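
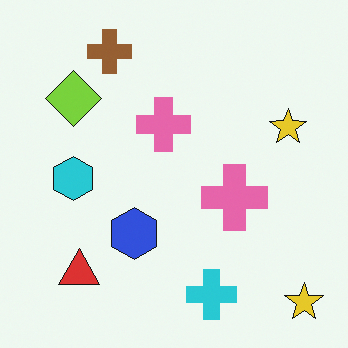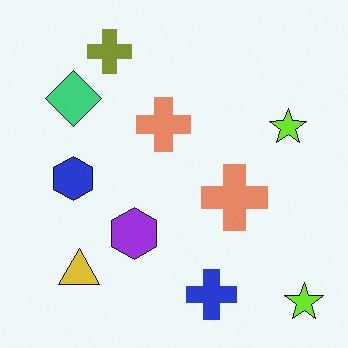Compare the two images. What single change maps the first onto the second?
Hue-shifted slightly.

Every shape's color has rotated by the same amount around the hue wheel — a uniform hue shift.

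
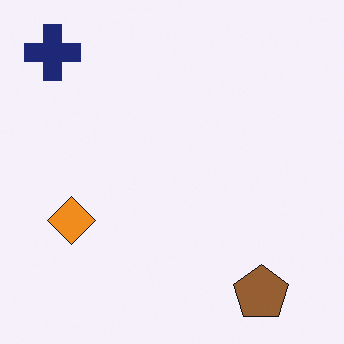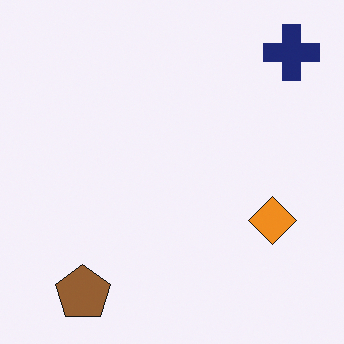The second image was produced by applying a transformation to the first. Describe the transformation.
It was flipped horizontally (left ↔ right).

The navy cross is in the top-left of the first image and the top-right of the second — shapes on opposite sides of the vertical midline have swapped in a mirror flip.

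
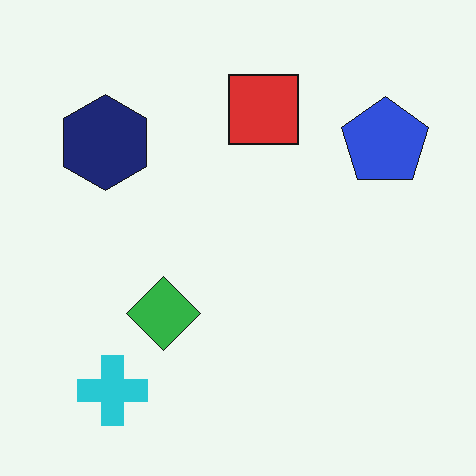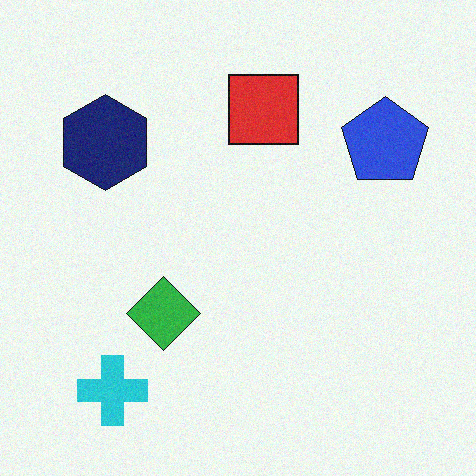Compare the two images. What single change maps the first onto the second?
It was degraded with light additive noise.

Random speckle covers the whole image, including the flat background.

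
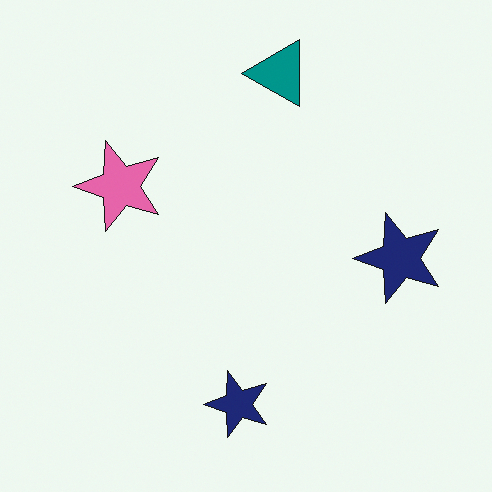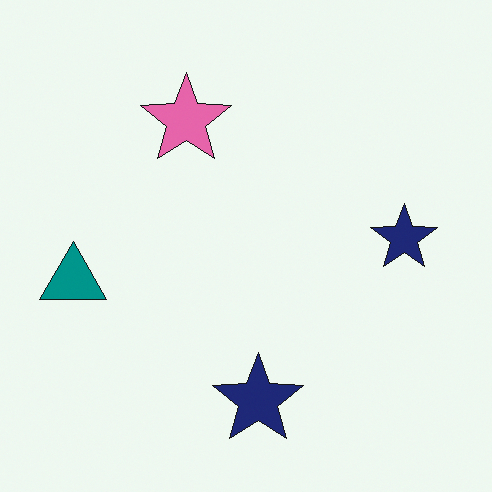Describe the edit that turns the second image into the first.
This is the original image transposed (reflected across the top-left ↔ bottom-right diagonal).

Shapes have swapped their row and column positions — what was in the top-right is now in the bottom-left — a diagonal reflection.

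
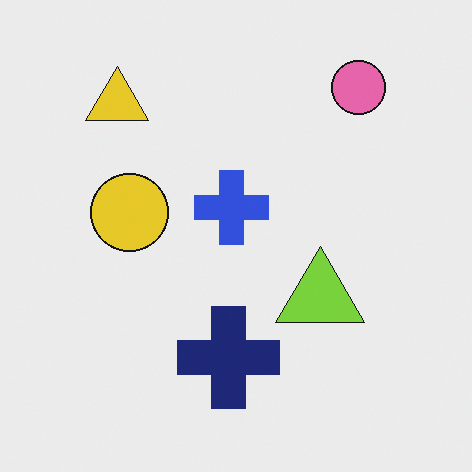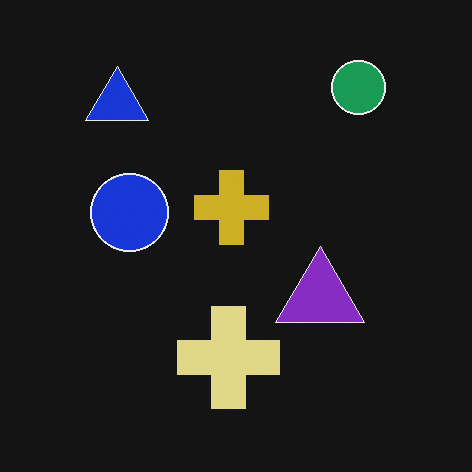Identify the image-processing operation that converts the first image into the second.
The transformation is: color-inverted (negative).

The light background has become dark and every shape's color is its complement — a photographic negative.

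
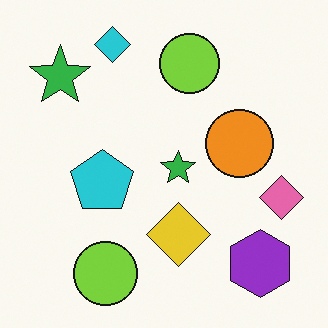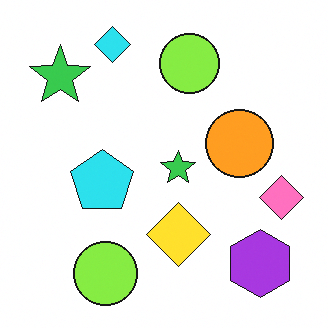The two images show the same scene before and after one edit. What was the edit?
The second image is the first brightened a little.

Every pixel — background and shapes alike — is uniformly brightened.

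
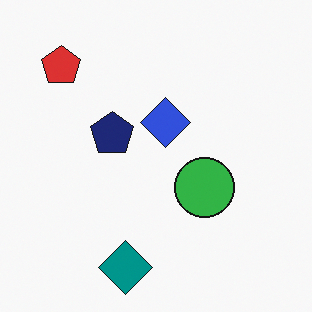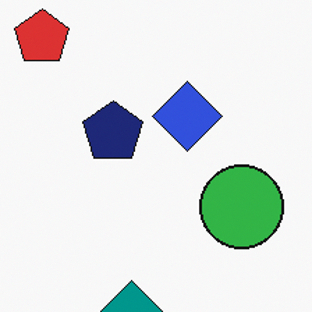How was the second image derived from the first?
The image was cropped to a modestly smaller region and rescaled.

The visible shapes are larger and the field of view is narrower; shapes near the original edges may be partly or wholly outside the frame — a crop-and-rescale.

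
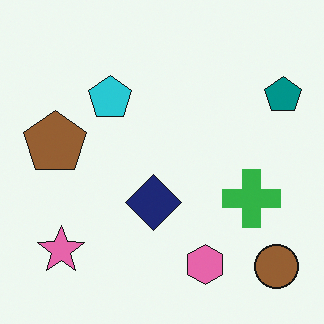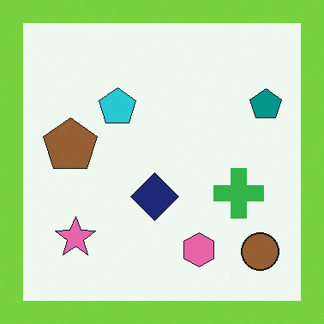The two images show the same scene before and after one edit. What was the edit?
The second image is the first framed with a lime border.

A solid lime frame runs around the edge of the second image, with the content slightly shrunk inside it.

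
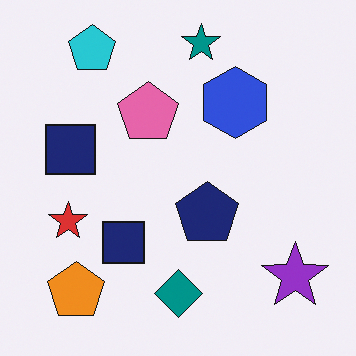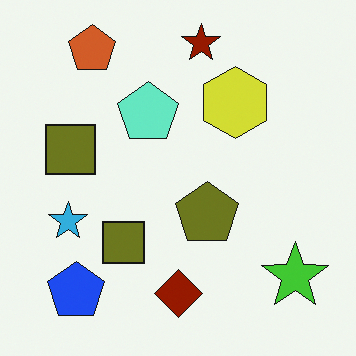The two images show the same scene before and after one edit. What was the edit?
It was hue-shifted by a large amount.

Every shape's color has rotated by the same amount around the hue wheel — a uniform hue shift.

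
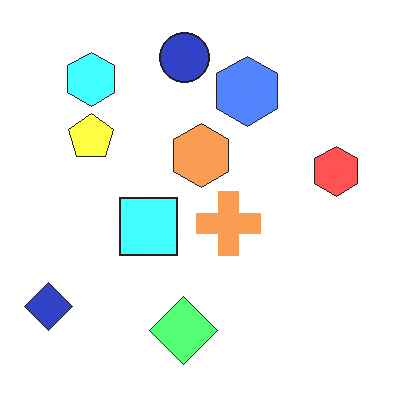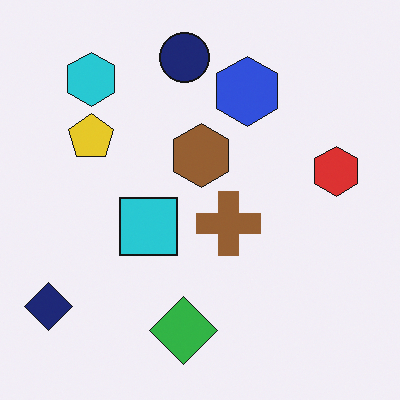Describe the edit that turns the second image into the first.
The image was noticeably brightened.

Every pixel — background and shapes alike — is uniformly brightened.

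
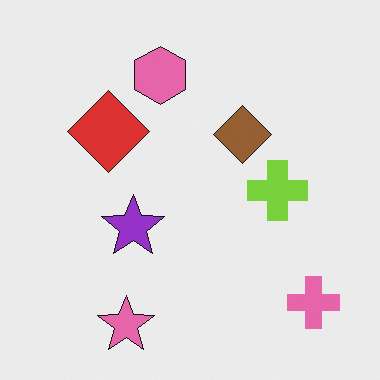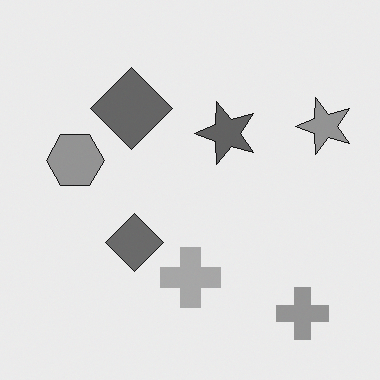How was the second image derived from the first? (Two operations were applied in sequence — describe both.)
Converted to grayscale, then transposed (reflected across the top-left ↔ bottom-right diagonal).

All color is removed — every shape is now a shade of grey. Shapes have swapped their row and column positions — what was in the top-right is now in the bottom-left — a diagonal reflection.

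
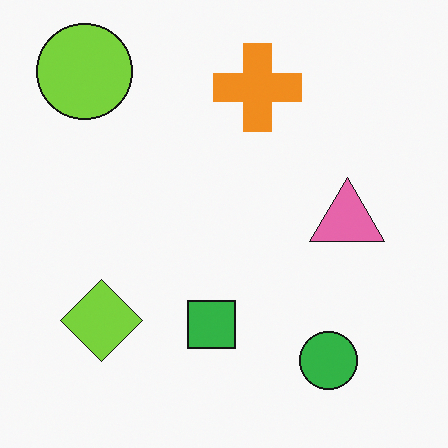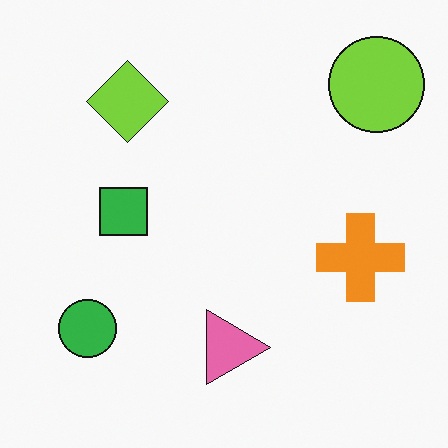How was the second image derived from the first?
This is the original image rotated 90° clockwise.

The lime circle sits in the top-left of the first image and the top-right of the second — consistent with a whole-image 90° clockwise rotation.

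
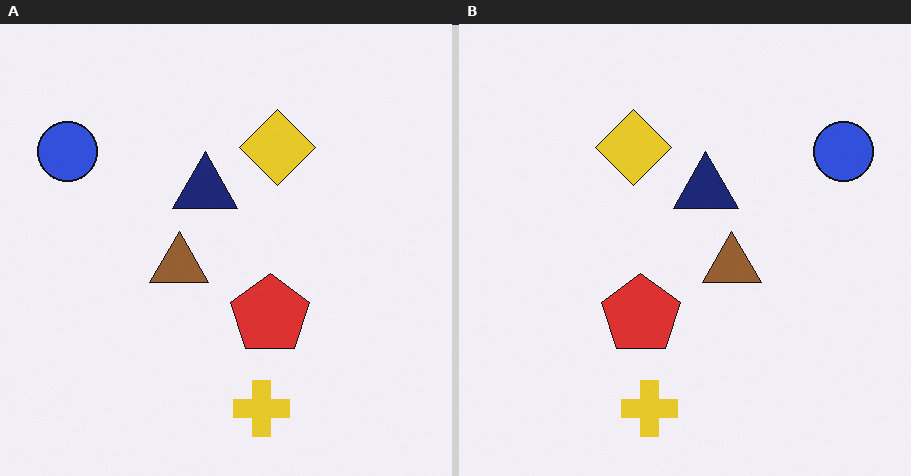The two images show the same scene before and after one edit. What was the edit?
This is the original image flipped horizontally (left ↔ right).

The blue circle is in the top-left of the left (A) image and the top-right of the right (B) — shapes on opposite sides of the vertical midline have swapped in a mirror flip.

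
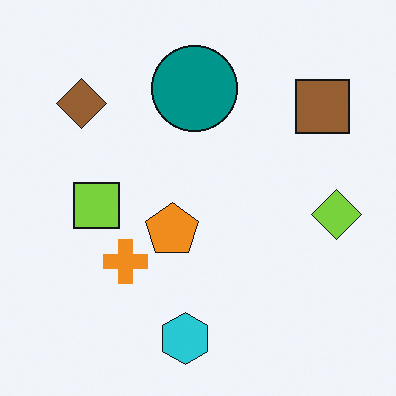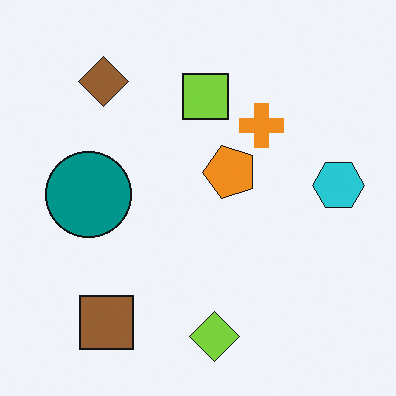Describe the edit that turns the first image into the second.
Transposed (reflected across the top-left ↔ bottom-right diagonal).

Shapes have swapped their row and column positions — what was in the top-right is now in the bottom-left — a diagonal reflection.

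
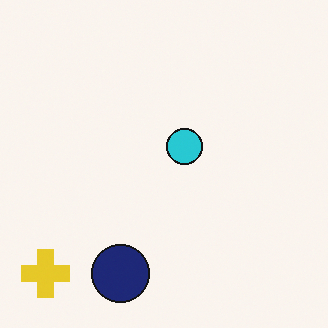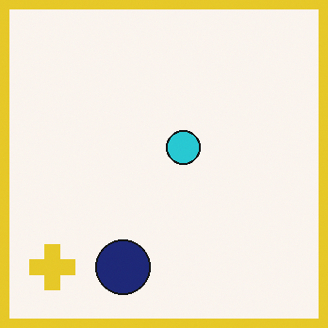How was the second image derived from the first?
This is the original image framed with a yellow border.

A solid yellow frame runs around the edge of the second image, with the content slightly shrunk inside it.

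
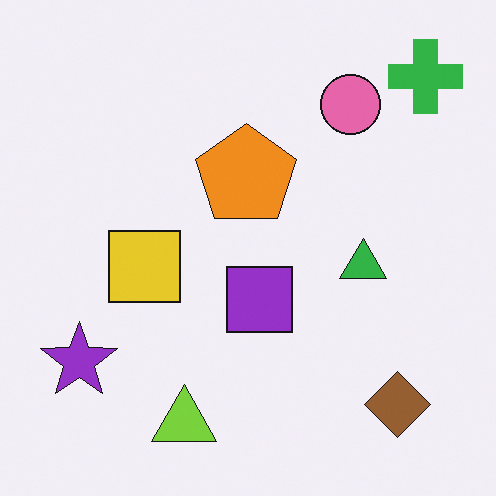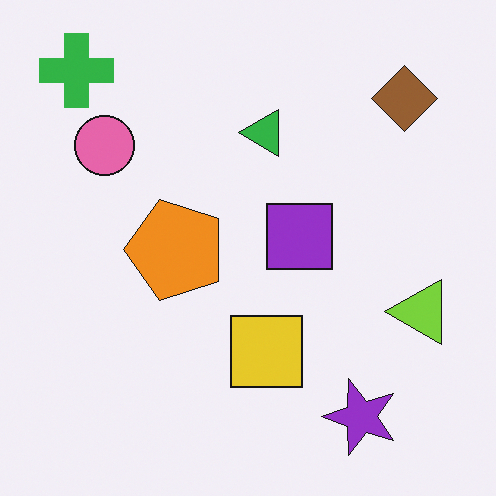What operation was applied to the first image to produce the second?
The image was rotated 90° counter-clockwise.

The green cross sits in the top-right of the first image and the top-left of the second — consistent with a whole-image 90° counter-clockwise rotation.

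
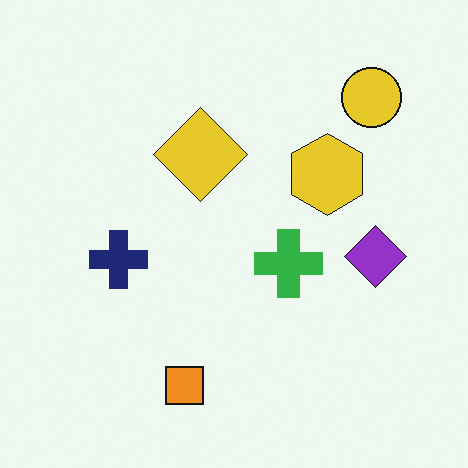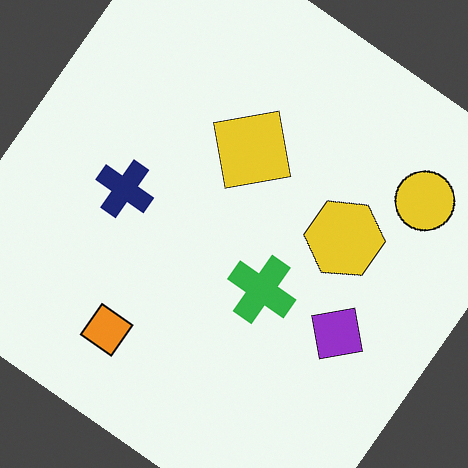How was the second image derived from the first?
It was rotated clockwise by a large amount — several tens of degrees.

Every shape is tilted by the same angle and the image corners show triangular fill wedges — a whole-image rotation by a non-right angle.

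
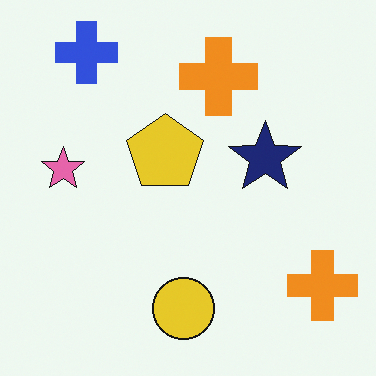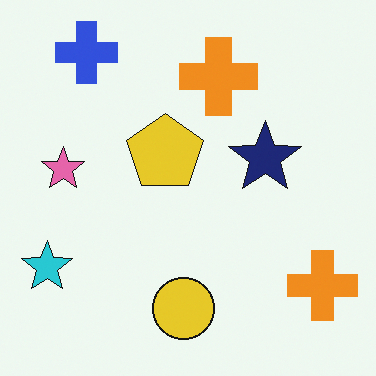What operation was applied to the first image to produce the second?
The transformation is: overlaid with an additional cyan star.

A cyan star appears in the second image that is absent from the first.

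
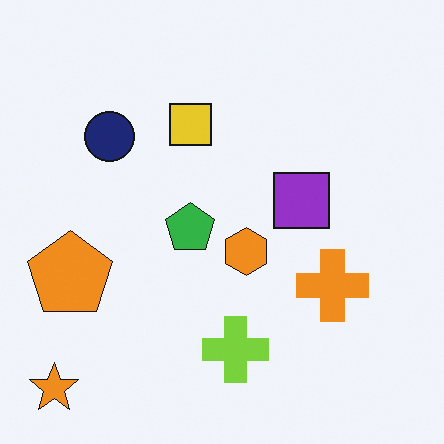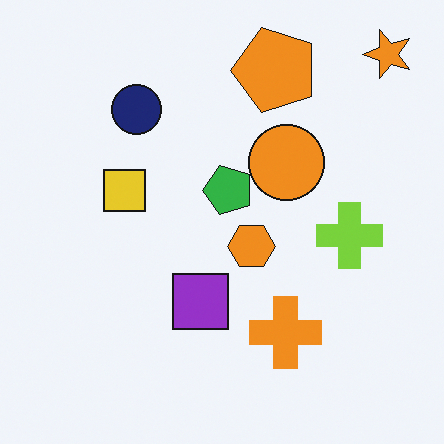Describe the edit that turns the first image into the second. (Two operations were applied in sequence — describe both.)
The second image is the first transposed (reflected across the top-left ↔ bottom-right diagonal), then overlaid with an additional orange circle.

Shapes have swapped their row and column positions — what was in the top-right is now in the bottom-left — a diagonal reflection. An orange circle appears in the second image that is absent from the first.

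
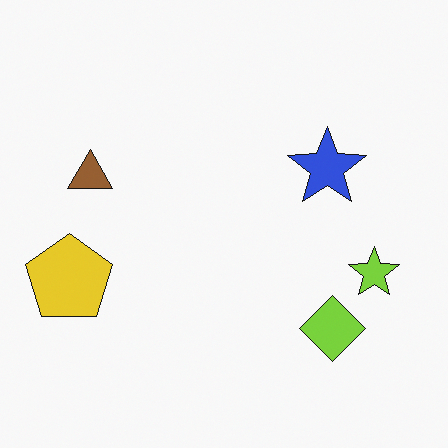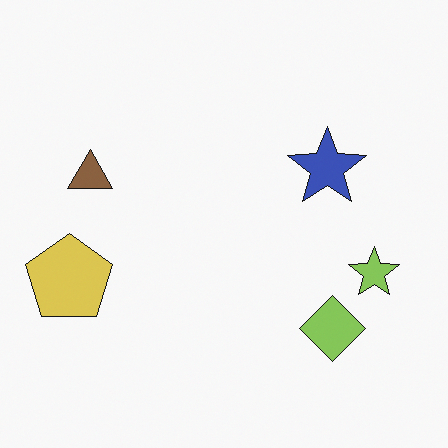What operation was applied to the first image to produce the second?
The second image is the first slightly desaturated.

All colors are more muted and greyish — a global saturation change.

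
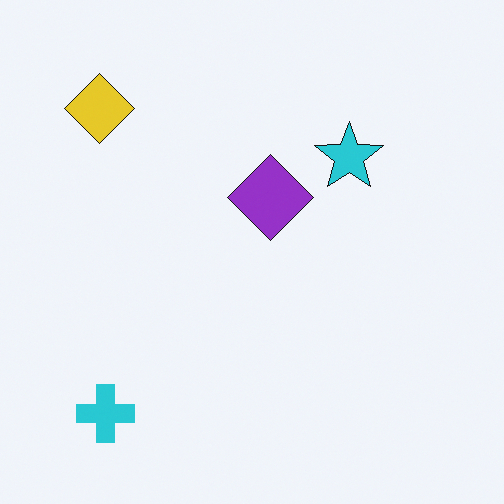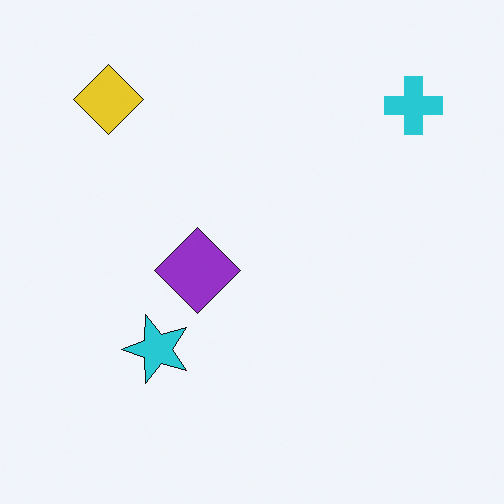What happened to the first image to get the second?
The transformation is: transposed (reflected across the top-left ↔ bottom-right diagonal).

Shapes have swapped their row and column positions — what was in the top-right is now in the bottom-left — a diagonal reflection.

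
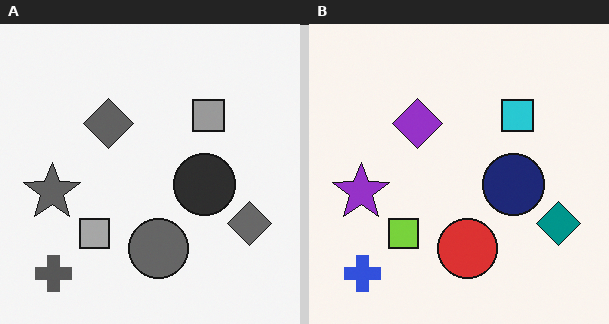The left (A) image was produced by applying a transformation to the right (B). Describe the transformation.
It was converted to grayscale.

All color is removed — every shape is now a shade of grey.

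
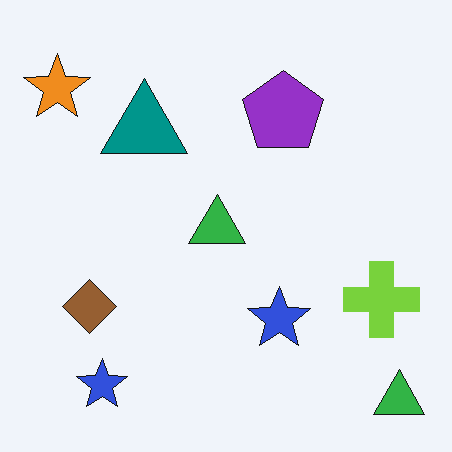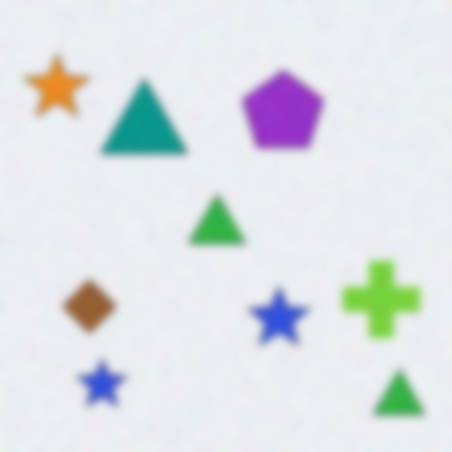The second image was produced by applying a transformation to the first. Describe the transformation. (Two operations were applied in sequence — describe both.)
The second image is the first degraded with visible gaussian noise, then moderately blurred.

Random speckle covers the whole image, including the flat background. Shape edges and outlines are uniformly softened across the whole image.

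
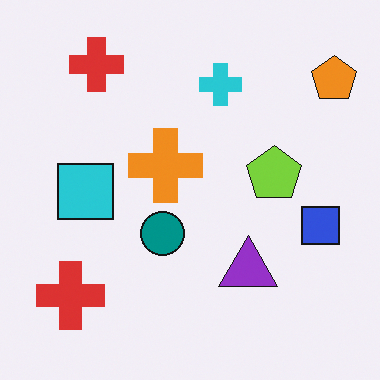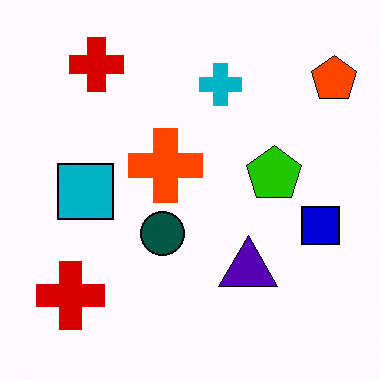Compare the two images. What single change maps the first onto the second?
It was boosted in contrast.

Tones are pushed away from mid-grey across the whole image — a global contrast change.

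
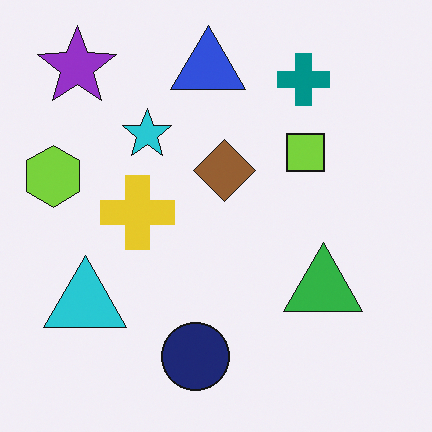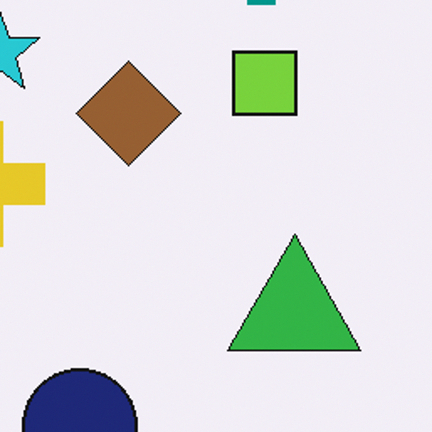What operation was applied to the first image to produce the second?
The second image is the first cropped tightly and scaled back up.

The visible shapes are larger and the field of view is narrower; shapes near the original edges may be partly or wholly outside the frame — a crop-and-rescale.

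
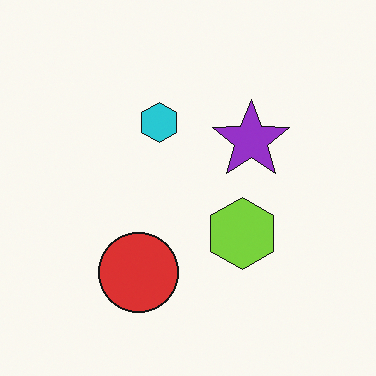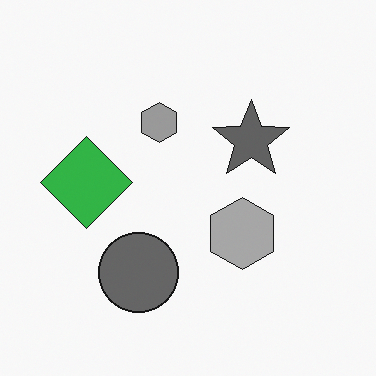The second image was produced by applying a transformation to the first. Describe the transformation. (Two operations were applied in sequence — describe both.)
It was converted to grayscale, then overlaid with an additional green diamond.

All color is removed — every shape is now a shade of grey. A green diamond appears in the second image that is absent from the first.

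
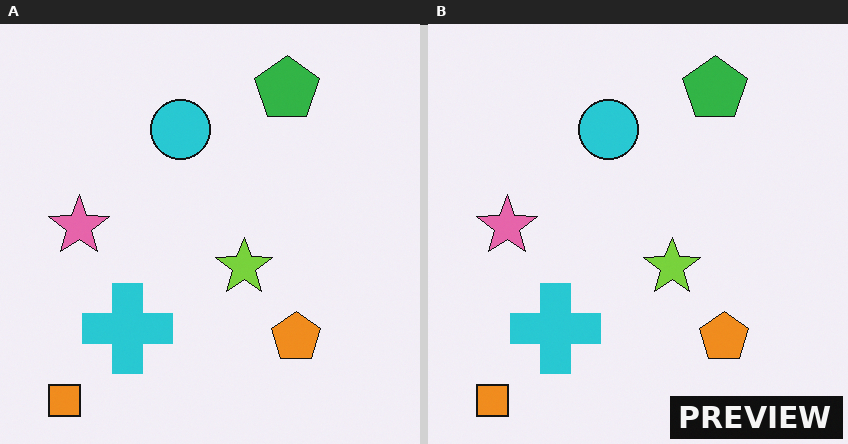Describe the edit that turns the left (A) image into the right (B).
The transformation is: watermarked with the text "PREVIEW" in the lower-right corner.

A dark label reading "PREVIEW" appears in the lower-right corner.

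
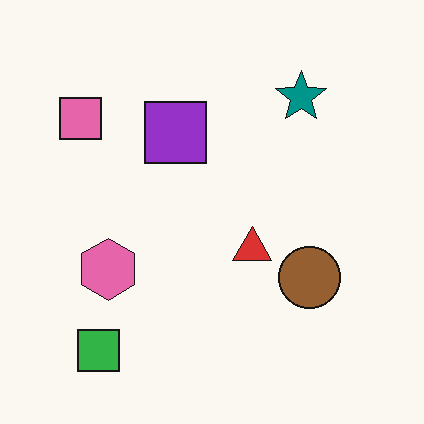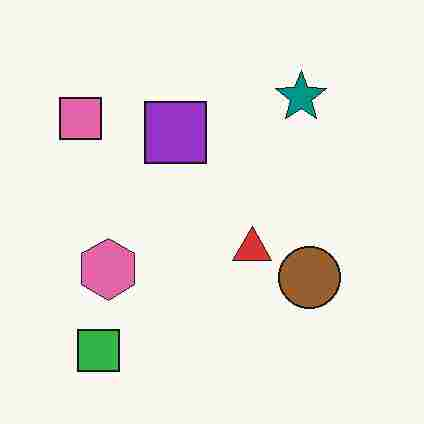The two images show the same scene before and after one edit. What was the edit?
The transformation is: degraded with heavy JPEG compression.

Blocky 8×8 compression artifacts appear around shape edges and the flat background shows ringing — characteristic JPEG degradation.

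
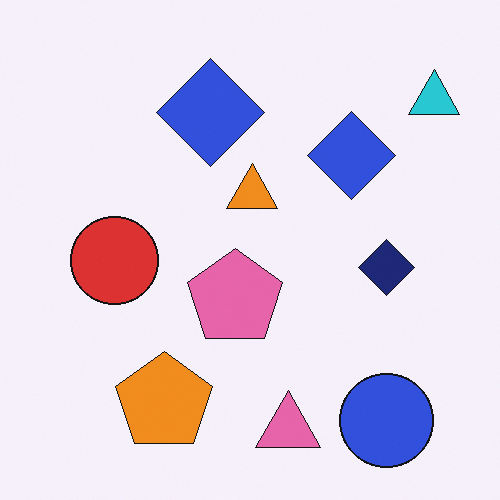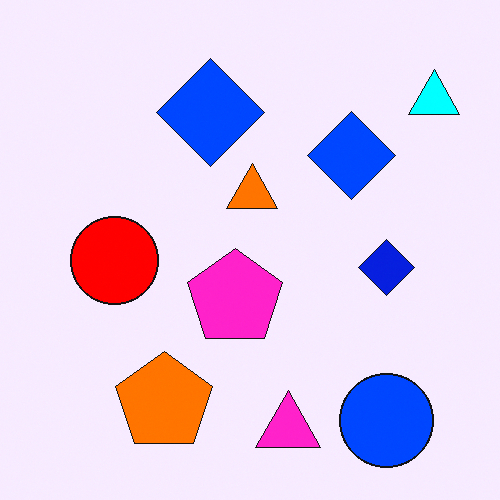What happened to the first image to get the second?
Heavily oversaturated.

All colors are more vivid — a global saturation change.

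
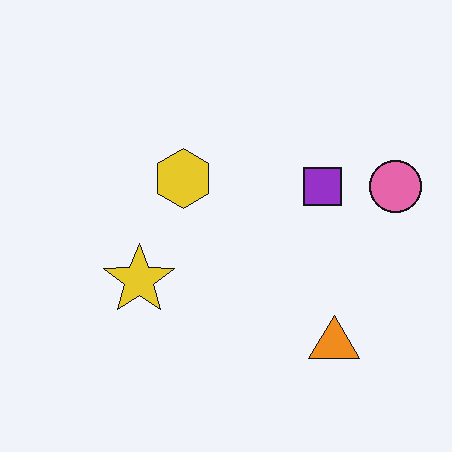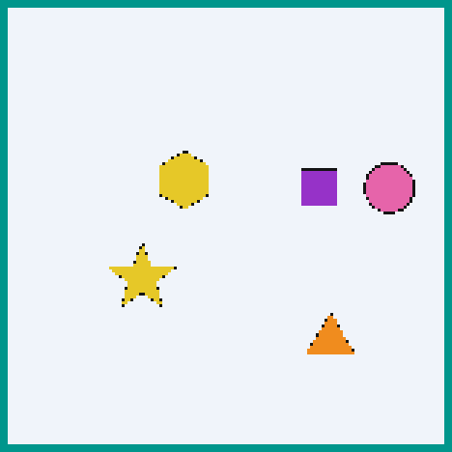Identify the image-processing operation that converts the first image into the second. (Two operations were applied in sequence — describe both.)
Mildly pixelated, then framed with a teal border.

Shapes are reduced to large square blocks; fine edges and outlines are lost — a downscale-then-upscale (mosaic) effect. A solid teal frame runs around the edge of the second image, with the content slightly shrunk inside it.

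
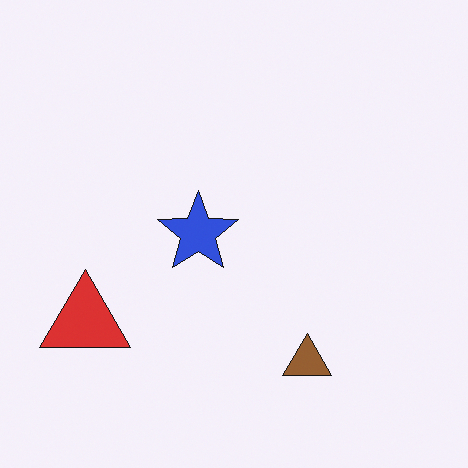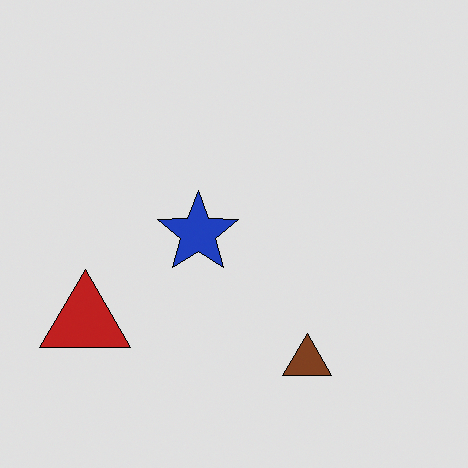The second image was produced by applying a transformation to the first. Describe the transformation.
The second image is the first moderately posterized.

Each flat color has snapped to a coarser quantized level — most visibly, the near-white background has dropped to a flat grey.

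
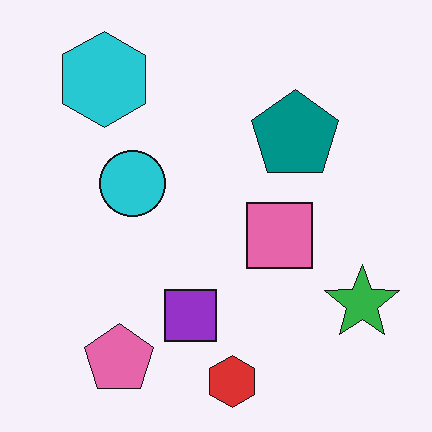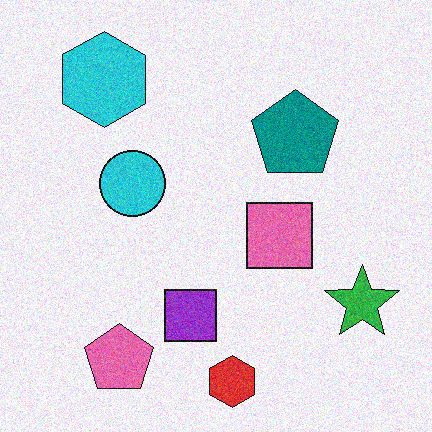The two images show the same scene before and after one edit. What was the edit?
The transformation is: degraded with visible gaussian noise.

Random speckle covers the whole image, including the flat background.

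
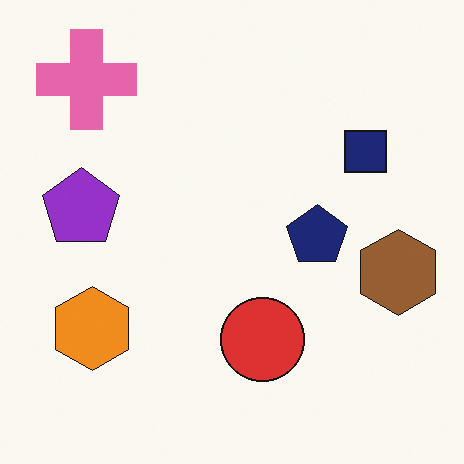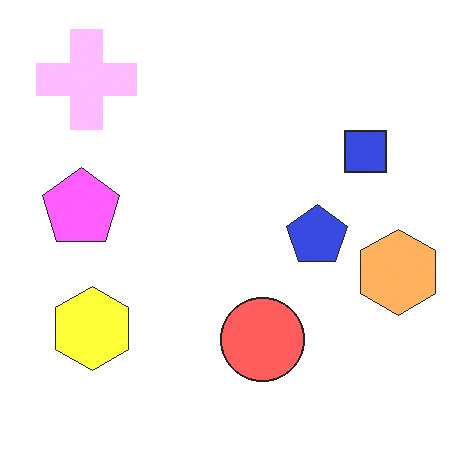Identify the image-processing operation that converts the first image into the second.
It was substantially brightened.

Every pixel — background and shapes alike — is uniformly brightened.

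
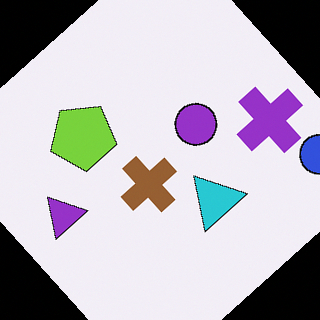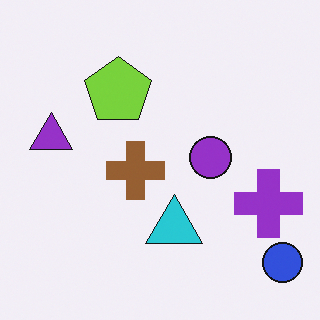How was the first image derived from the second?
The transformation is: rotated counter-clockwise by a large amount — several tens of degrees.

Every shape is tilted by the same angle and the image corners show triangular fill wedges — a whole-image rotation by a non-right angle.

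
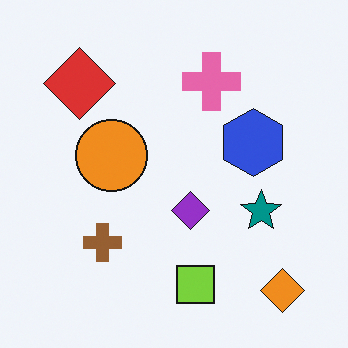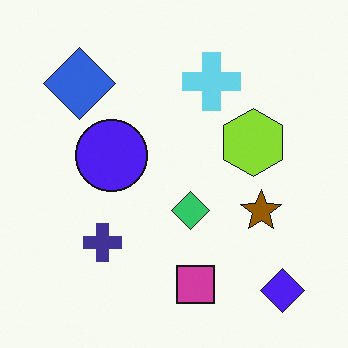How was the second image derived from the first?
Hue-shifted through roughly half the color wheel.

Every shape's color has rotated by the same amount around the hue wheel — a uniform hue shift.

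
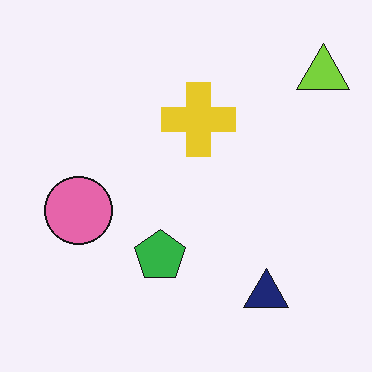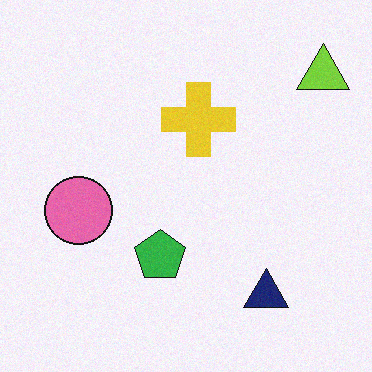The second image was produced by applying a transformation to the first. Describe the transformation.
This is the original image degraded with subtle gaussian noise.

Random speckle covers the whole image, including the flat background.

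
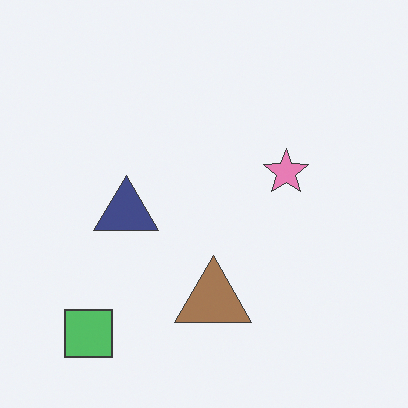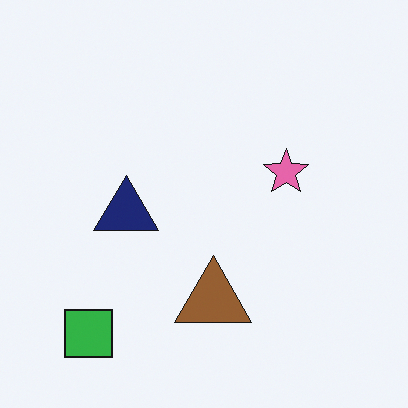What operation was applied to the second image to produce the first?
The image was given slightly reduced contrast.

Tones are pushed toward mid-grey across the whole image — a global contrast change.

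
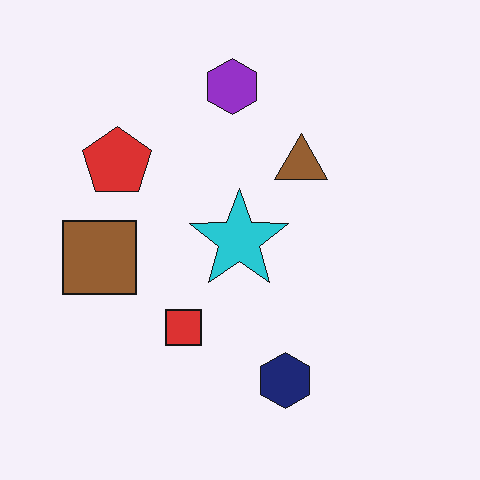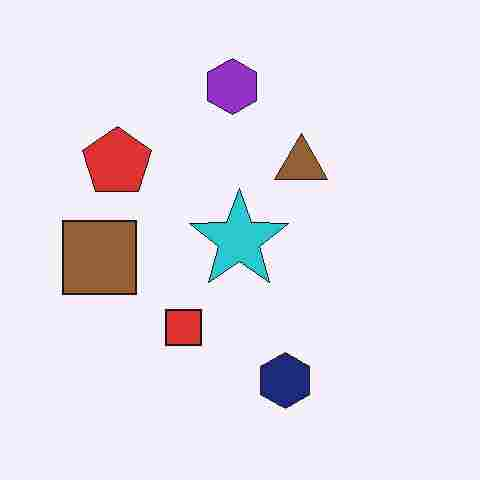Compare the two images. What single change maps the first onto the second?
Degraded with heavy JPEG compression.

Blocky 8×8 compression artifacts appear around shape edges and the flat background shows ringing — characteristic JPEG degradation.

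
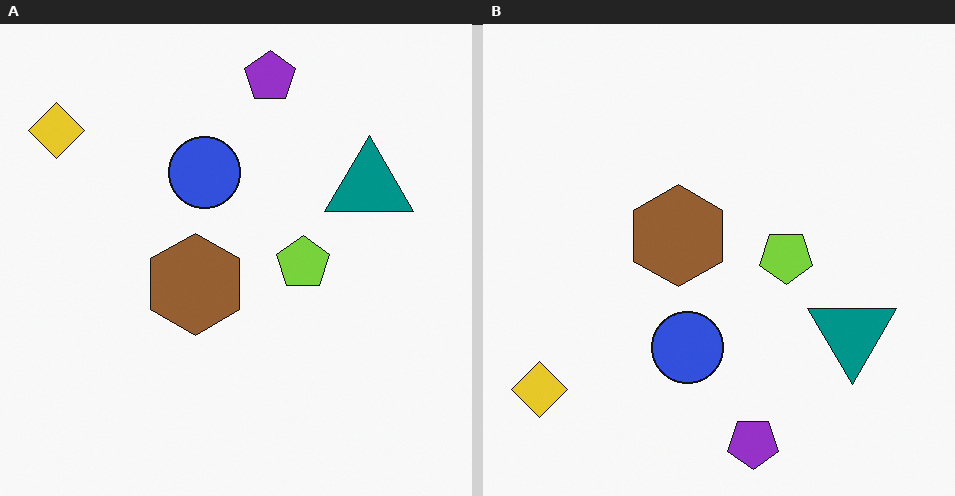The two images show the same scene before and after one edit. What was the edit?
Flipped vertically (top ↔ bottom).

The purple pentagon is in the top of the left (A) image and the bottom of the right (B) — shapes on opposite sides of the horizontal midline have swapped in a mirror flip.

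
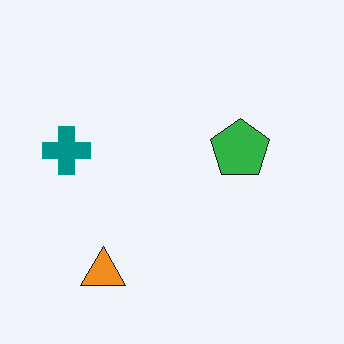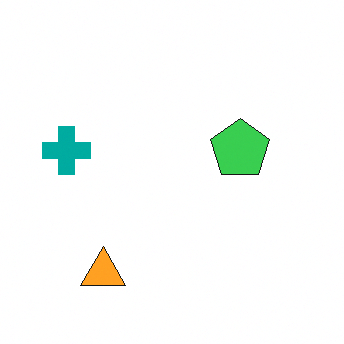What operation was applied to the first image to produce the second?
It was slightly brightened.

Every pixel — background and shapes alike — is uniformly brightened.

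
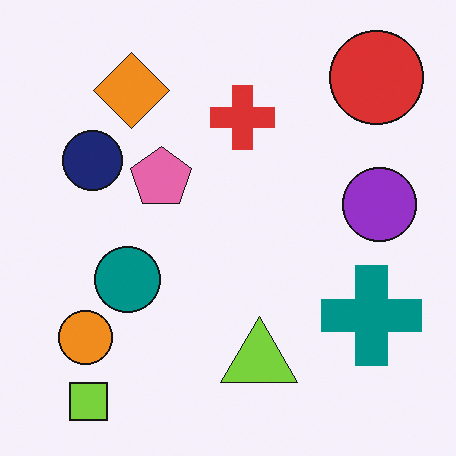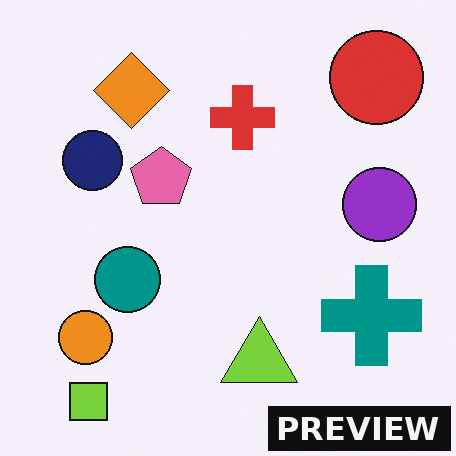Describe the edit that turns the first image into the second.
The transformation is: watermarked with the text "PREVIEW" in the lower-right corner.

A dark label reading "PREVIEW" appears in the lower-right corner.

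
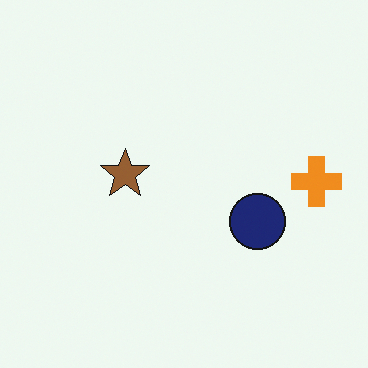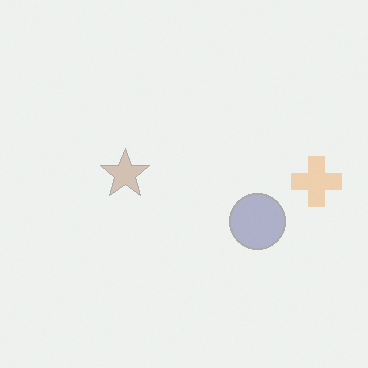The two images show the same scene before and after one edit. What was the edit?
This is the original image washed out (contrast reduced).

Tones are pushed toward mid-grey across the whole image — a global contrast change.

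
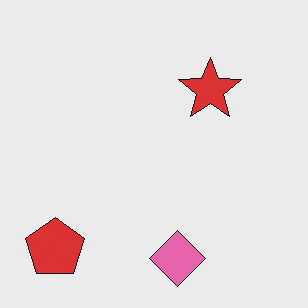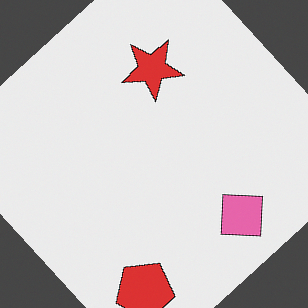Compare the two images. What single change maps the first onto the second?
The second image is the first rotated counter-clockwise by a large amount — several tens of degrees.

Every shape is tilted by the same angle and the image corners show triangular fill wedges — a whole-image rotation by a non-right angle.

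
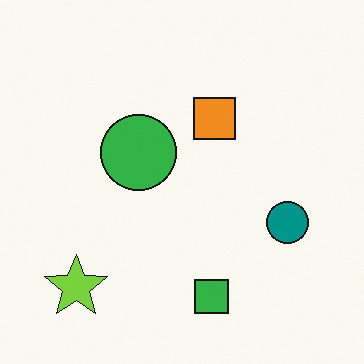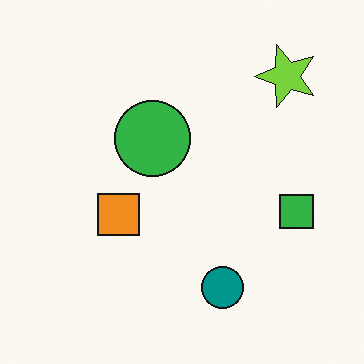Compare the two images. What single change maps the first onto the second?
It was transposed (reflected across the top-left ↔ bottom-right diagonal).

Shapes have swapped their row and column positions — what was in the top-right is now in the bottom-left — a diagonal reflection.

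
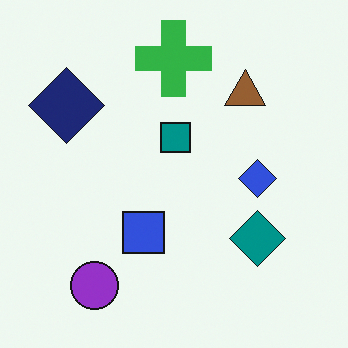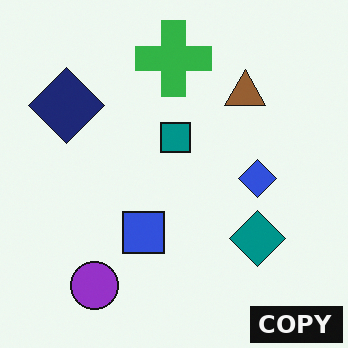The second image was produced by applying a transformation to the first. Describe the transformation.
It was watermarked with the text "COPY" in the lower-right corner.

A dark label reading "COPY" appears in the lower-right corner.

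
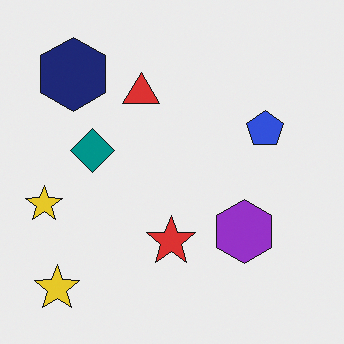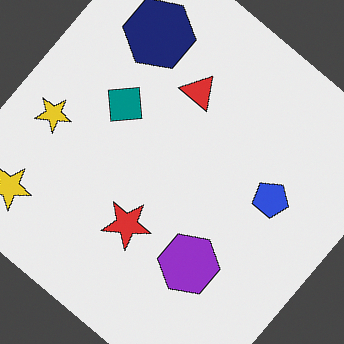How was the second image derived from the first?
It was rotated clockwise by a large amount — several tens of degrees.

Every shape is tilted by the same angle and the image corners show triangular fill wedges — a whole-image rotation by a non-right angle.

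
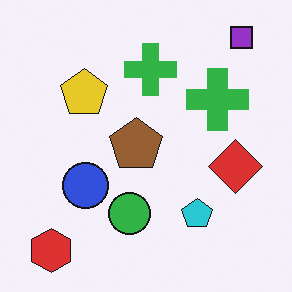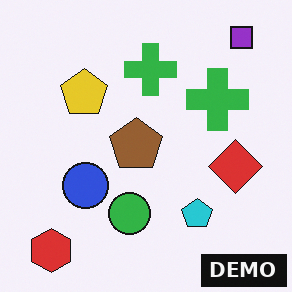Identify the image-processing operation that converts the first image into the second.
This is the original image watermarked with the text "DEMO" in the lower-right corner.

A dark label reading "DEMO" appears in the lower-right corner.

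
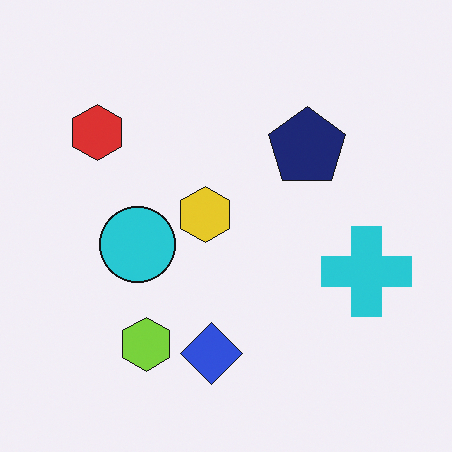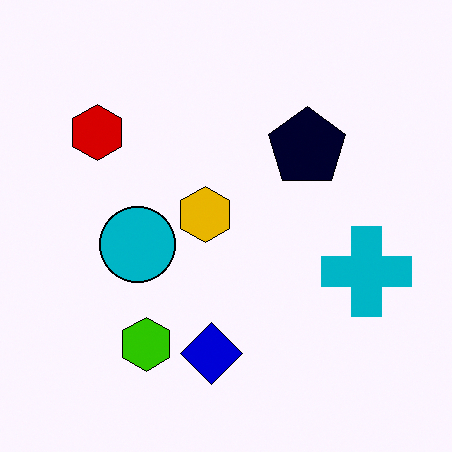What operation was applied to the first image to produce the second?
It was boosted in contrast.

Tones are pushed away from mid-grey across the whole image — a global contrast change.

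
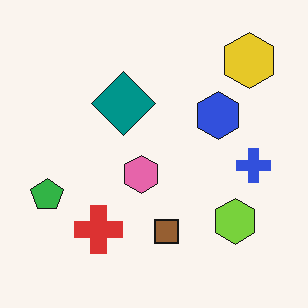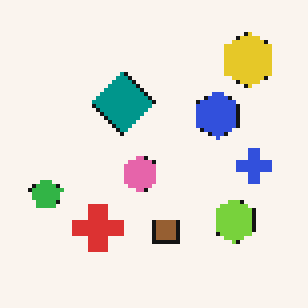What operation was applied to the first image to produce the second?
Mildly pixelated.

Shapes are reduced to large square blocks; fine edges and outlines are lost — a downscale-then-upscale (mosaic) effect.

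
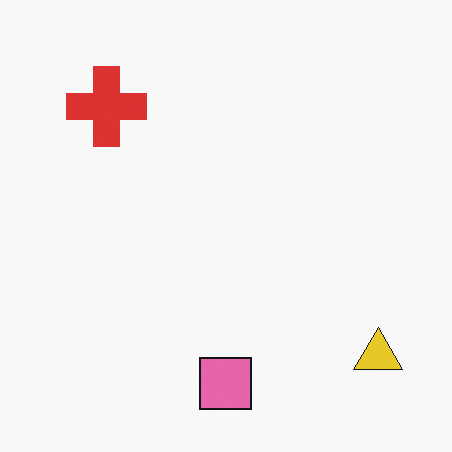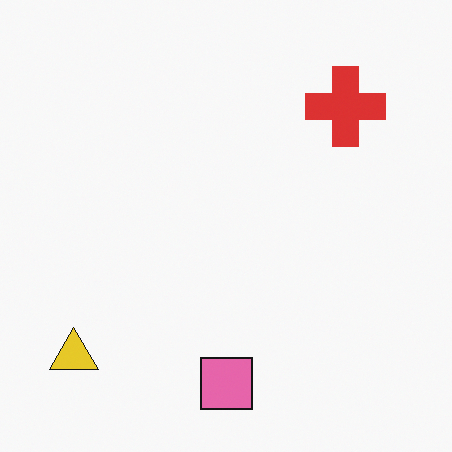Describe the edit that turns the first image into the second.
It was flipped horizontally (left ↔ right).

The yellow triangle is in the bottom-right of the first image and the bottom-left of the second — shapes on opposite sides of the vertical midline have swapped in a mirror flip.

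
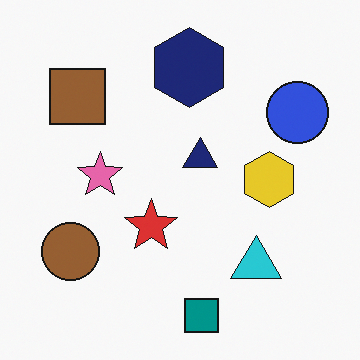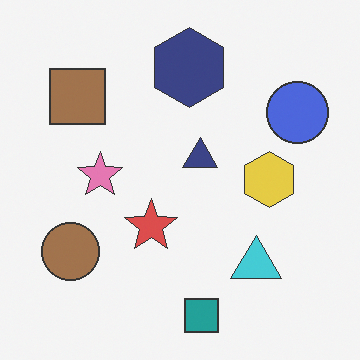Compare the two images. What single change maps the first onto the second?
Given slightly reduced contrast.

Tones are pushed toward mid-grey across the whole image — a global contrast change.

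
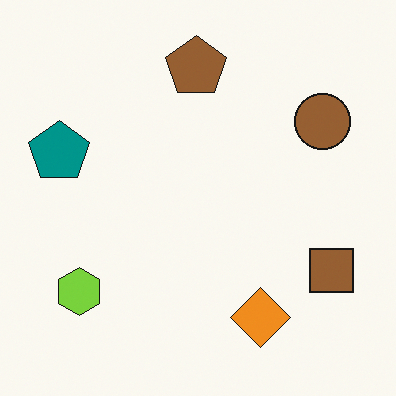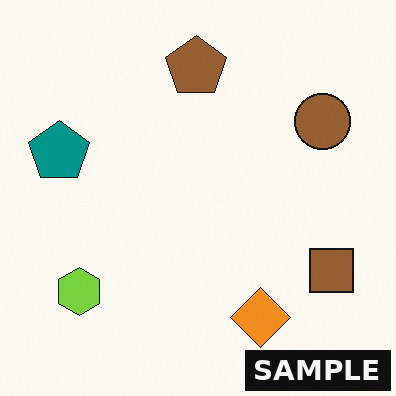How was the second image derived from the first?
The transformation is: watermarked with the text "SAMPLE" in the lower-right corner.

A dark label reading "SAMPLE" appears in the lower-right corner.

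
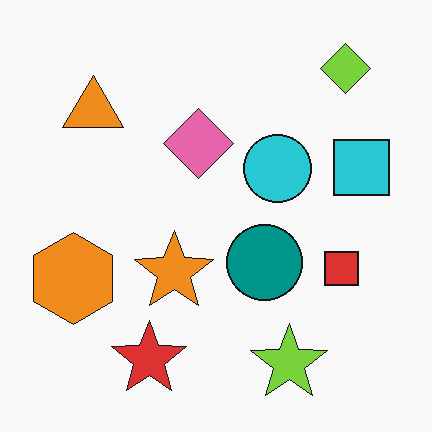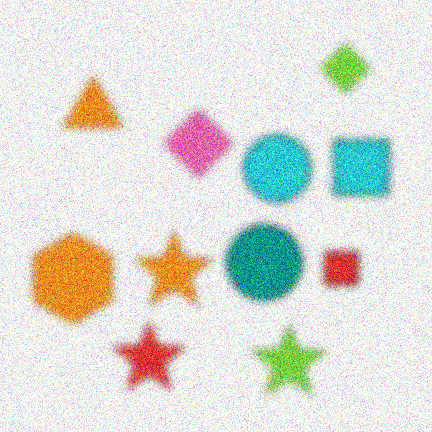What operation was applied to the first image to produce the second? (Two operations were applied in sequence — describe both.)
The image was moderately blurred, then degraded with heavy additive noise.

Shape edges and outlines are uniformly softened across the whole image. Random speckle covers the whole image, including the flat background.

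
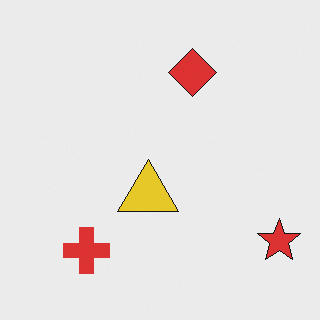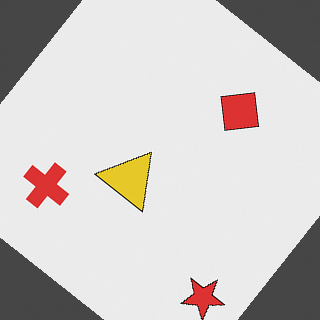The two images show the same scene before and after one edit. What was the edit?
This is the original image rotated clockwise by a large amount — several tens of degrees.

Every shape is tilted by the same angle and the image corners show triangular fill wedges — a whole-image rotation by a non-right angle.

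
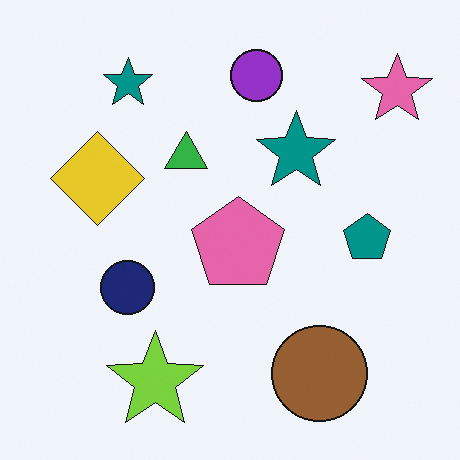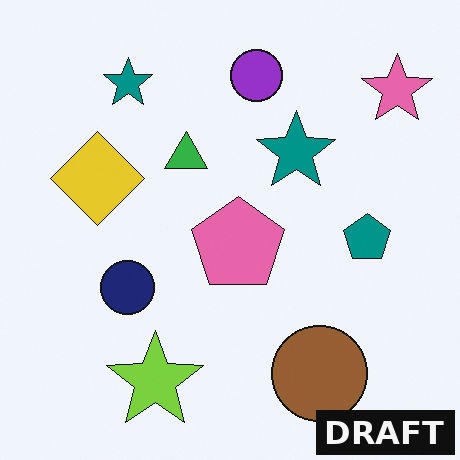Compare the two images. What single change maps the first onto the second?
This is the original image watermarked with the text "DRAFT" in the lower-right corner.

A dark label reading "DRAFT" appears in the lower-right corner.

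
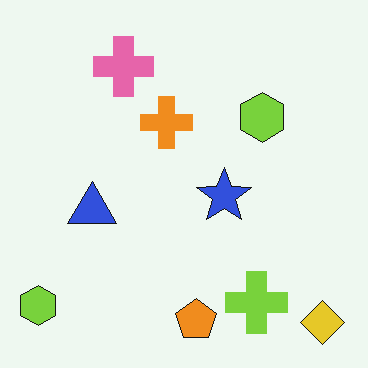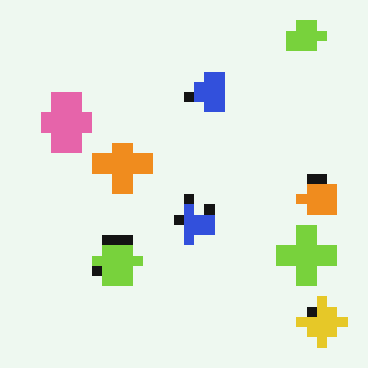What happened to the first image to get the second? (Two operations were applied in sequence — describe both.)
The second image is the first transposed (reflected across the top-left ↔ bottom-right diagonal), then coarsely pixelated.

Shapes have swapped their row and column positions — what was in the top-right is now in the bottom-left — a diagonal reflection. Shapes are reduced to large square blocks; fine edges and outlines are lost — a downscale-then-upscale (mosaic) effect.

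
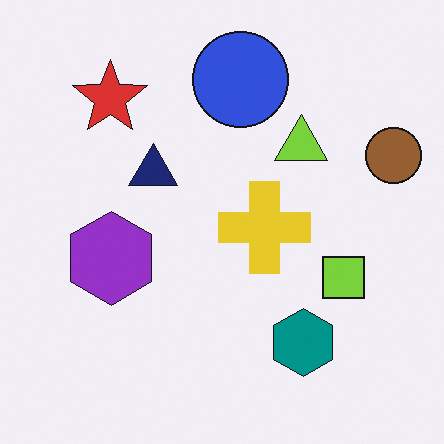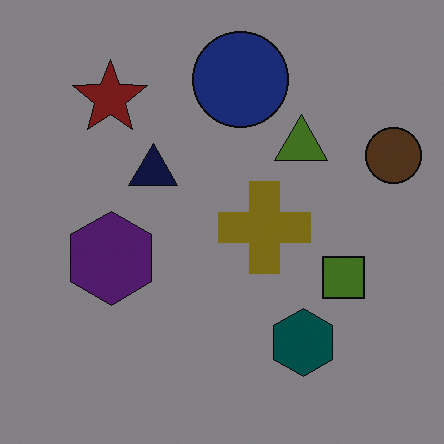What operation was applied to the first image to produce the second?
It was darkened a lot.

Every pixel — background and shapes alike — is uniformly darkened.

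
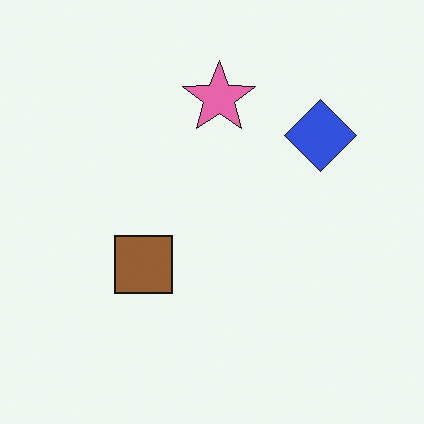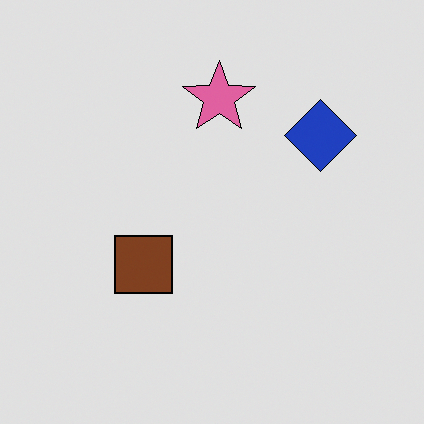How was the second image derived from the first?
Moderately posterized.

Each flat color has snapped to a coarser quantized level — most visibly, the near-white background has dropped to a flat grey.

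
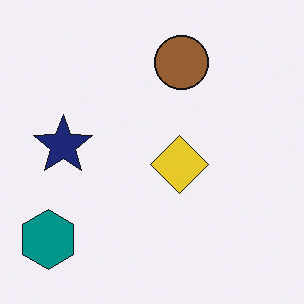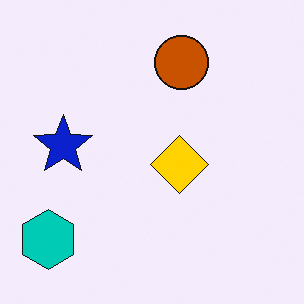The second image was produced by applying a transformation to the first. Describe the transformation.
It was made much more vivid (saturation change).

All colors are more vivid — a global saturation change.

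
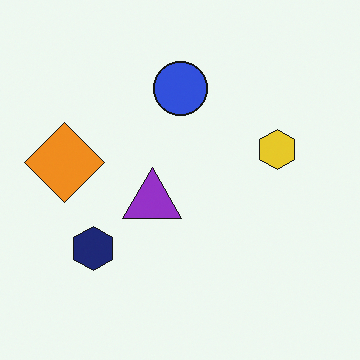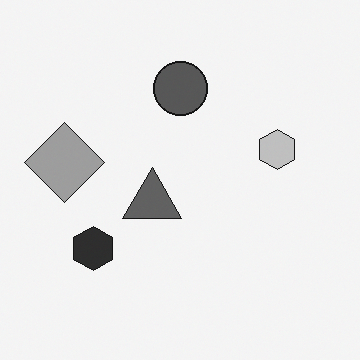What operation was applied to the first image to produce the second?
It was converted to grayscale.

All color is removed — every shape is now a shade of grey.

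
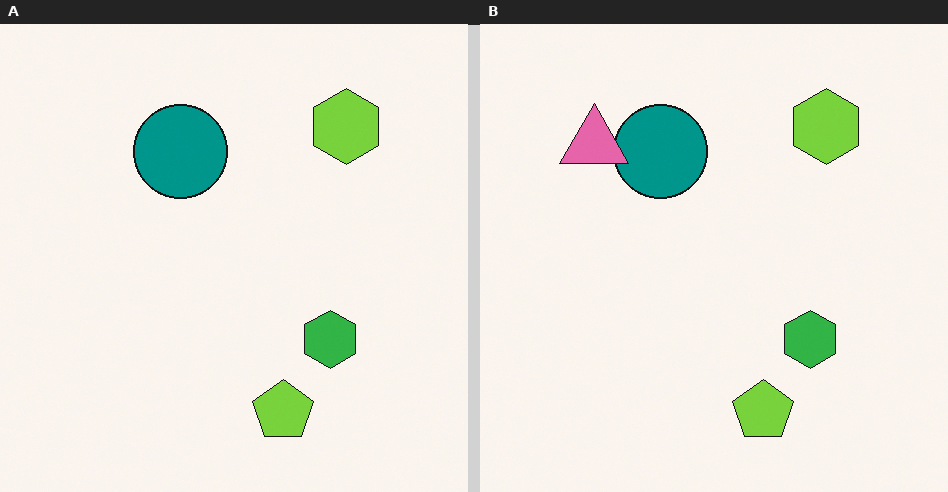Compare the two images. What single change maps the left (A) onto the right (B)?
The image was overlaid with an additional pink triangle.

A pink triangle appears in the right (B) image that is absent from the left (A).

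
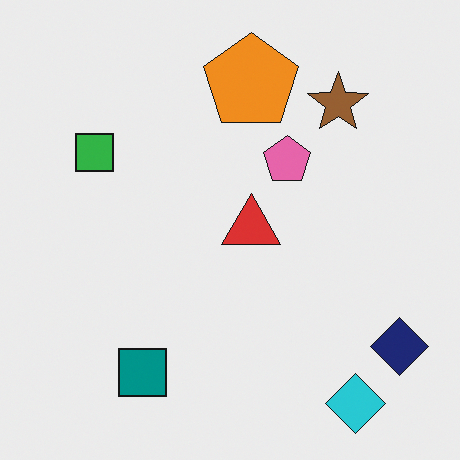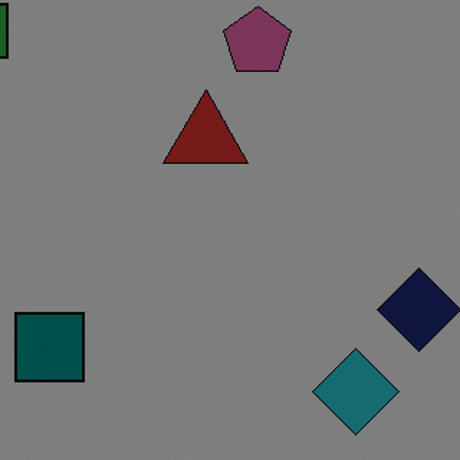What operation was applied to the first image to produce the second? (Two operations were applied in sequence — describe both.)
Cropped to a modestly smaller region and rescaled, then noticeably darkened.

The visible shapes are larger and the field of view is narrower; shapes near the original edges may be partly or wholly outside the frame — a crop-and-rescale. Every pixel — background and shapes alike — is uniformly darkened.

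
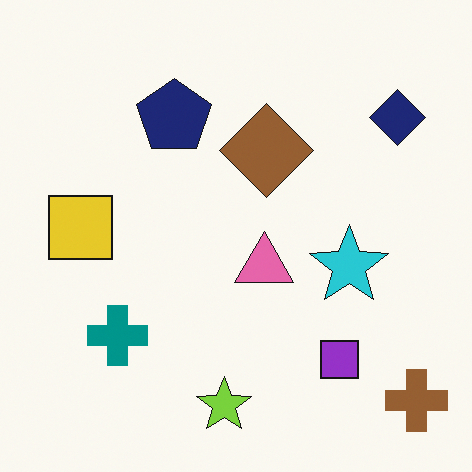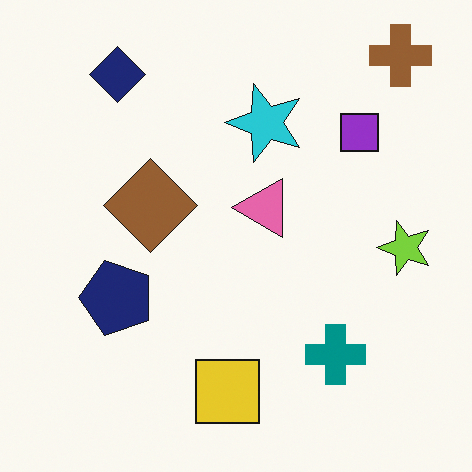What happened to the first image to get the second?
This is the original image rotated 90° counter-clockwise.

The brown cross sits in the bottom-right of the first image and the top-right of the second — consistent with a whole-image 90° counter-clockwise rotation.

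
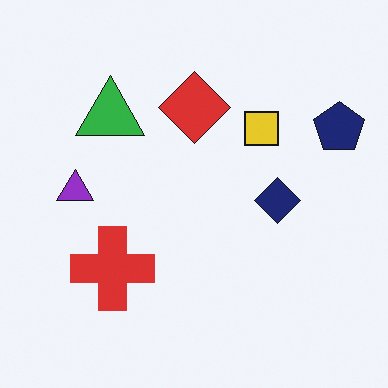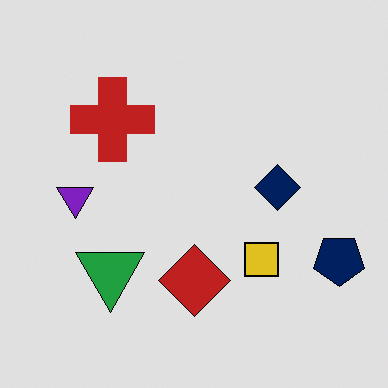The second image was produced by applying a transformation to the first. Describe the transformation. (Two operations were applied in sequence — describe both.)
The transformation is: moderately posterized, then flipped vertically (top ↔ bottom).

Each flat color has snapped to a coarser quantized level — most visibly, the near-white background has dropped to a flat grey. The red diamond is in the top of the first image and the bottom of the second — shapes on opposite sides of the horizontal midline have swapped in a mirror flip.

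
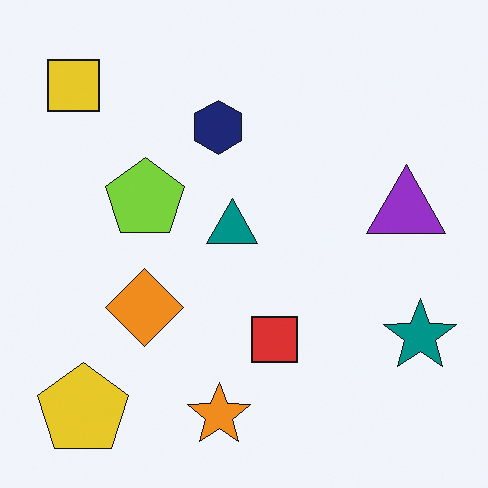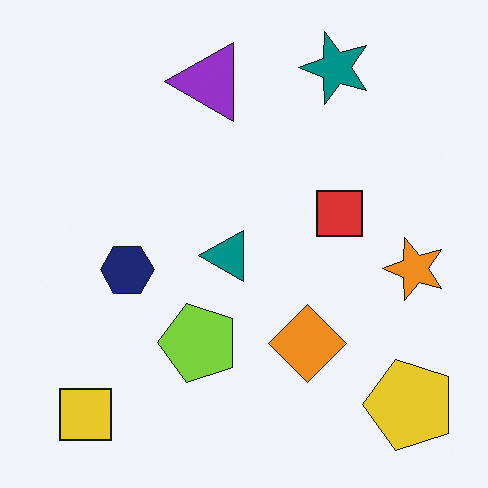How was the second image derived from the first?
This is the original image rotated 90° counter-clockwise.

The yellow square sits in the top-left of the first image and the bottom-left of the second — consistent with a whole-image 90° counter-clockwise rotation.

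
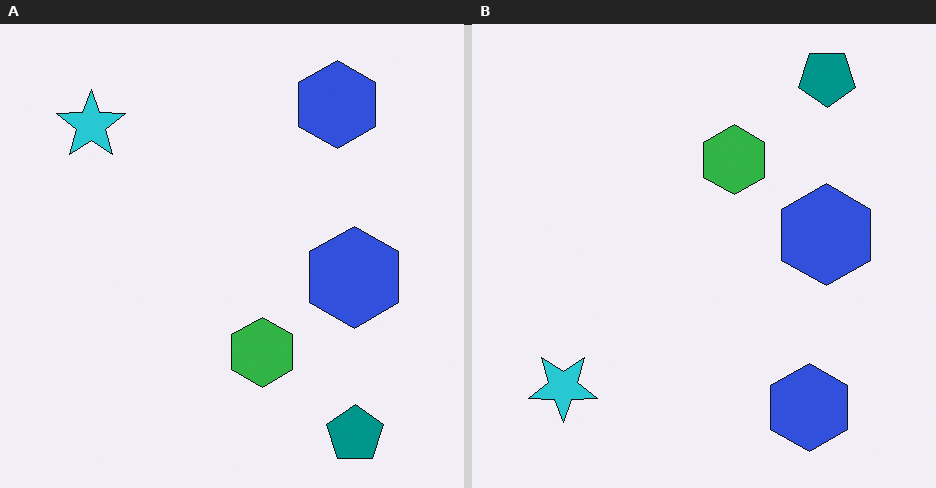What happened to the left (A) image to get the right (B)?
The right (B) image is the left (A) flipped vertically (top ↔ bottom).

The teal pentagon is in the bottom-right of the left (A) image and the top-right of the right (B) — shapes on opposite sides of the horizontal midline have swapped in a mirror flip.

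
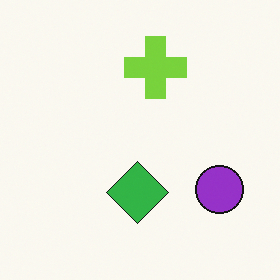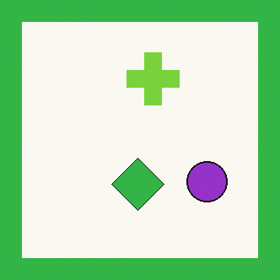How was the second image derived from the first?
This is the original image framed with a green border.

A solid green frame runs around the edge of the second image, with the content slightly shrunk inside it.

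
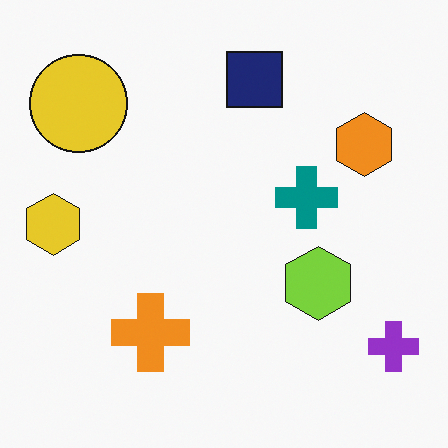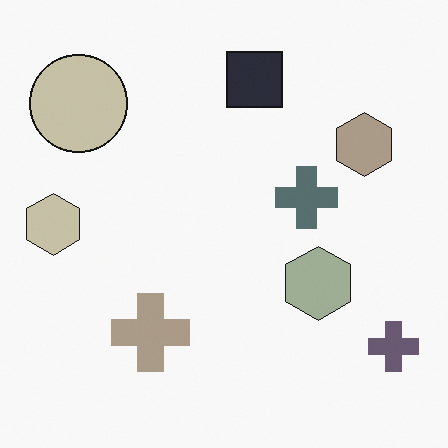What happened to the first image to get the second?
This is the original image made much more muted (saturation change).

All colors are more muted and greyish — a global saturation change.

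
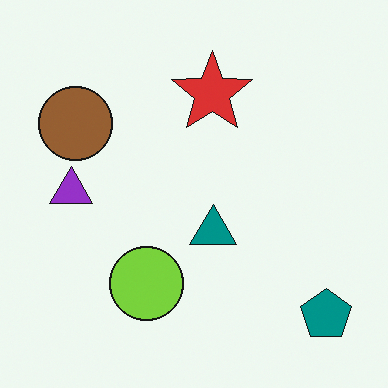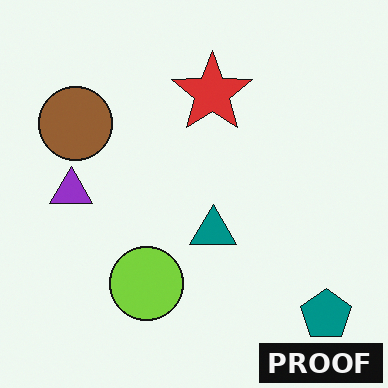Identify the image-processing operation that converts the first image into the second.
This is the original image watermarked with the text "PROOF" in the lower-right corner.

A dark label reading "PROOF" appears in the lower-right corner.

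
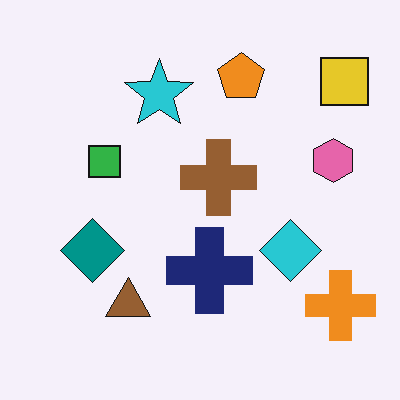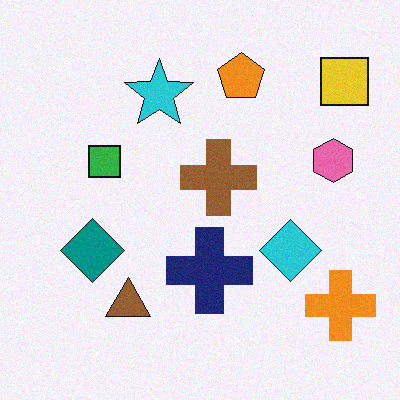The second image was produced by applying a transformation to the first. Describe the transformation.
This is the original image degraded with light additive noise.

Random speckle covers the whole image, including the flat background.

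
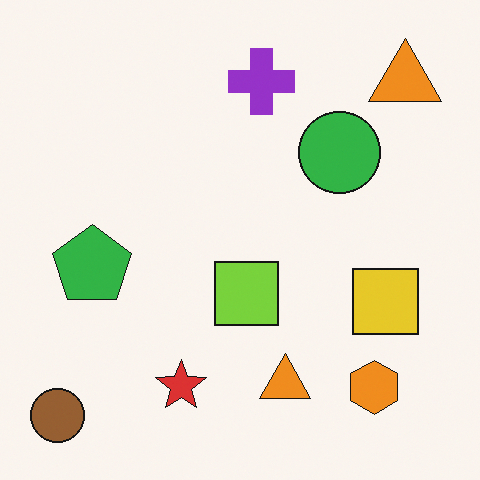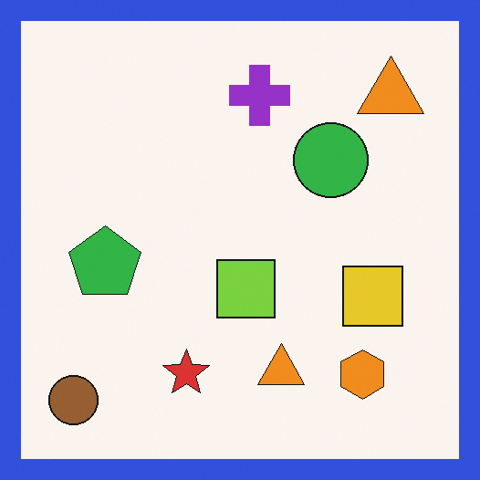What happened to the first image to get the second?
It was framed with a blue border.

A solid blue frame runs around the edge of the second image, with the content slightly shrunk inside it.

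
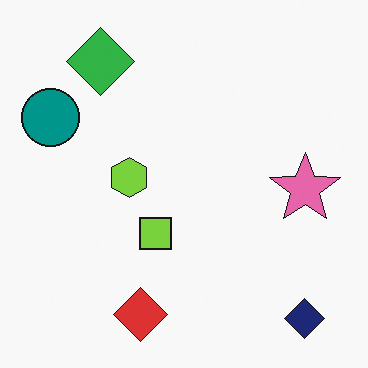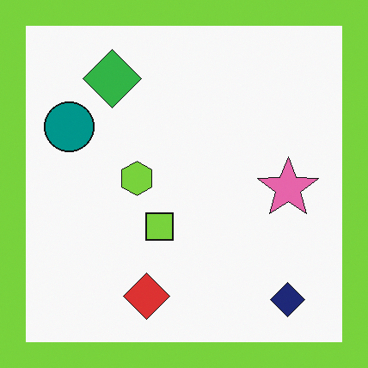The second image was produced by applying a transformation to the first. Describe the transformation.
It was framed with a lime border.

A solid lime frame runs around the edge of the second image, with the content slightly shrunk inside it.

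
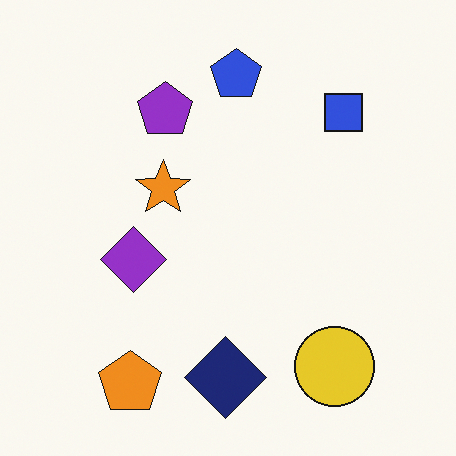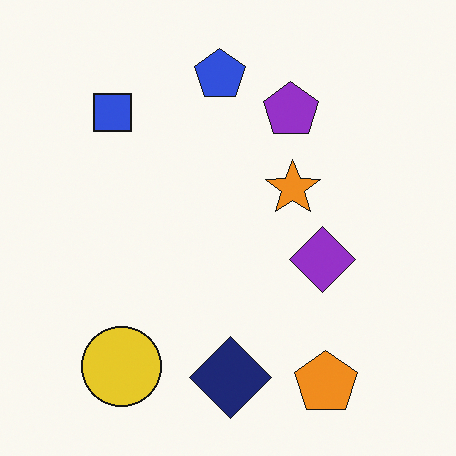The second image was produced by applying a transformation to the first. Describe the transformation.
It was flipped horizontally (left ↔ right).

The blue square is in the top-right of the first image and the top-left of the second — shapes on opposite sides of the vertical midline have swapped in a mirror flip.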